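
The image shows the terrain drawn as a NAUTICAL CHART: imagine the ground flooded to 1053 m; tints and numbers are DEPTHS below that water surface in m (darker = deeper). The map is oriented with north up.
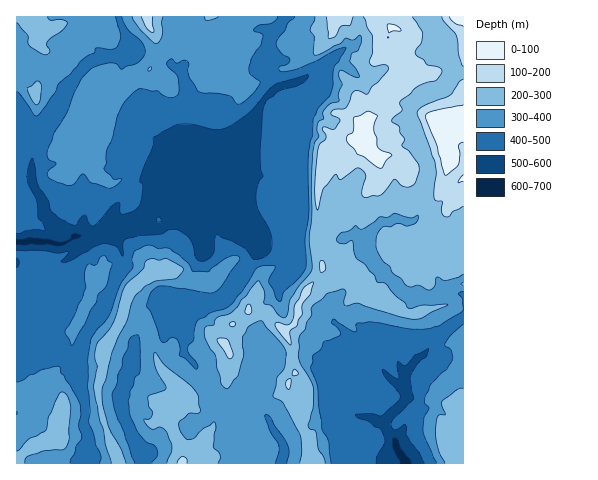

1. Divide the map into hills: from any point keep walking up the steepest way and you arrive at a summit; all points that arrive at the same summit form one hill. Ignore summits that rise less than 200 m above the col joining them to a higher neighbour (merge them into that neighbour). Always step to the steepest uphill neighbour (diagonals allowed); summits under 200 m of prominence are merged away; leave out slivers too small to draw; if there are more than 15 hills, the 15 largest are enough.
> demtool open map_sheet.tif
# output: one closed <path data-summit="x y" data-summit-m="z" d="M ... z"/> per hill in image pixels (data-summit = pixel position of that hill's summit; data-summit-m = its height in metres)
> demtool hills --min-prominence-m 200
<path data-summit="365 145" data-summit-m="1021" d="M463 16l-178 0-8 12-4 4-4 15-7 13 1 6 9 9 5 12-13 11-13 24-27 21-7 3-15-2-20 22-20 10-9 12-7-5-5 0-29 28-7 11-4 10-9 6-5-3-14 1-12-4-8-7-9-14-1-10-11-20-1-15 3-15-9-4-9 0 1 317 389-1-11-19 11-19 0-6-8-9 9-13-1-25 8-10 14-12 11-14 25-18z"/><path data-summit="147 17" data-summit-m="877" d="M284 16l-267 0-1 101 6 7 0 10-6 9 0 3 9 1 9 4-3 15 1 15 11 20 1 10 9 14 8 7 12 4 14-1 5 3 5-3 4-3 0-3 11-18 29-28 5 0 7 5 9-12 20-10 20-22 15 2 7-3 24-19 16-26 13-11-5-12-9-9-1-6 7-13 4-15 8-8z"/><path data-summit="463 423" data-summit-m="825" d="M463 318l-24 18-11 14-14 12-8 10 1 25-9 12 8 10 0 6-11 19 11 20 58-1z"/>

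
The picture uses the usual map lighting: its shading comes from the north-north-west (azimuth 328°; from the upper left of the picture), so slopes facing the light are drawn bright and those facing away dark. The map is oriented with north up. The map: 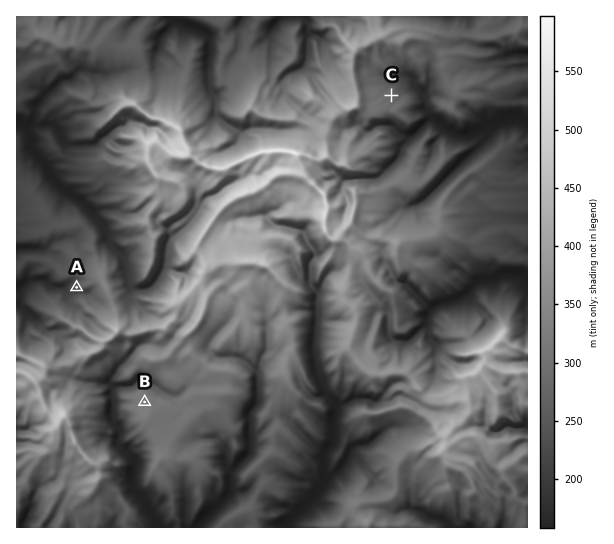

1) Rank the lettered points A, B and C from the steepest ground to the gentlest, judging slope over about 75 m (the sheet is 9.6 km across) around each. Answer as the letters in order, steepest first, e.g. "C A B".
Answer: A C B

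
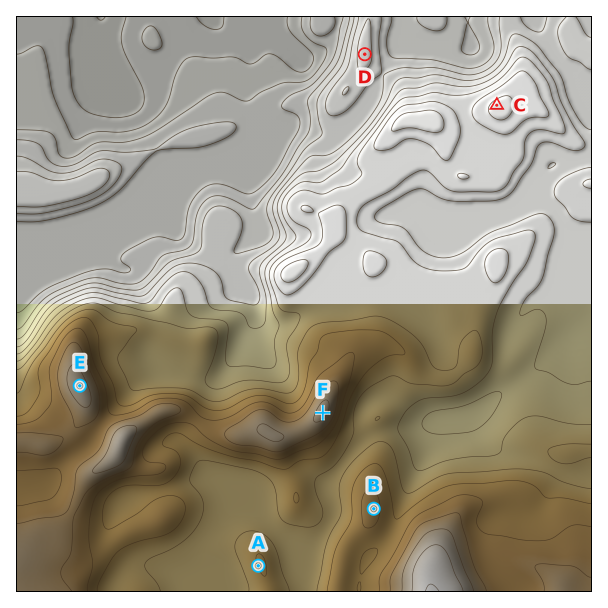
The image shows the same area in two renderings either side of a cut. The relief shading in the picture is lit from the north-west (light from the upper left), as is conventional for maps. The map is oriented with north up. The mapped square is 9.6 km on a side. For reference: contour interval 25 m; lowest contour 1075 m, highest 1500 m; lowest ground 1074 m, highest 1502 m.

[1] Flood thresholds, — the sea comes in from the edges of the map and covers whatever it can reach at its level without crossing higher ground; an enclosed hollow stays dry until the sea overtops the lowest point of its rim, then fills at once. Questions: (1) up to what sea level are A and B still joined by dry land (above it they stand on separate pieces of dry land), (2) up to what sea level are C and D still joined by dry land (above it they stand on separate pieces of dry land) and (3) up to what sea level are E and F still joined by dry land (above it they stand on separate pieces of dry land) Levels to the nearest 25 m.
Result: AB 1350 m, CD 1250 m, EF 1400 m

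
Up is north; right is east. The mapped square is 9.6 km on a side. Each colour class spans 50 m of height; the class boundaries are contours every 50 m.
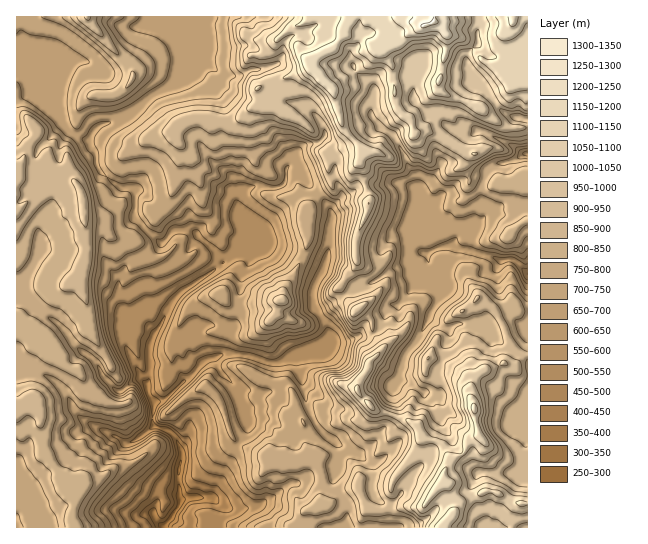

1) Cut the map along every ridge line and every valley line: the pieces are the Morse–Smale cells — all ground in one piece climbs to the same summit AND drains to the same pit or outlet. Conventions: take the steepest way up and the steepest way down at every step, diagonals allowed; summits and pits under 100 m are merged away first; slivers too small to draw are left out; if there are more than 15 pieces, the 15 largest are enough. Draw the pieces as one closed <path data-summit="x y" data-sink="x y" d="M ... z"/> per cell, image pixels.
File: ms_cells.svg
<path data-summit="425 26" data-sink="165 527" d="M478 16l-305 0-1 2 11 9 6 14-1 17-8 19-10 10-17 8-23 21-28 8-10 9-3 12 7 9 0 9 3 7 18 15 6 3 6-1 6 3-2 25 18 20 12 8 12-14 16 2 14 10 18 21-9 9-35 23-11 15-19 37-1 47 5 9-1 21 2 4 15 4 7 7 5 12 0 11-2 6 1 28-9-2-9 3-9 14 2 8 10 10 182-1 0-22-14-20 2-15 4-8 0-16-20-17-8-14-14-56-2-2-16 6-12 0-22-8-18-2-28 10-6-4-4-6 2-14 2-5 10-9 11 0 11 4 6-1 9-14-1-19 2-18 8-15 0-7-5-5 8-8-15-27-1-20 5-4 17-6 11 3 12-1 4-5 2-15 4-3 13 10 5 11 16 17 7 12-3 33-5 22-11 20 0 16 4 4 4 0 23-14-4-10 17-23-1-24 11-24 2-12 0-7-5-14 0-11-5-8 4-11 15 2 23-17 9 0 16-5 13 5 26 16 13 1 3-4-1-16 5-12-2-10 7 6 16 10 22 0-1-8-20-4-12-12-18-21-10-19 1-10 9-8z"/><path data-summit="85 206" data-sink="165 527" d="M30 53l-14 2 0 314 17 2 14 5 14 11 7 10 5 13 12 11 33 16 7 6 5 0 23-17 0-24-5-9 0-14 1-33 6-13 24-39 35-23 9-9-7-9-22-21-7-3-12 0-12 14-2 0-26-25 0-28-6-3-10 0-14-11-8-9-1-13-7-12-18-9-6-6-5-10-11-10 0-13-4-7 2-14-3-8-5-6z"/><path data-summit="474 409" data-sink="165 527" d="M527 356l-4 0-9 11-11-4-20 8-10 8-2 7 0 12 4 9 0 11 5 17-10 4-3 4-2 8-16 12-1-8-9-12-16-6-6-12-24-10-14 23-18 15-6 0-16-8 0 17-4 8-2 15 14 20 0 22 180 1 1-99-10-1-2-3 3-10 9-4z"/><path data-summit="425 26" data-sink="527 274" d="M426 131l-16 5-9 0-23 17-15-2-4 11 5 8 0 11 5 14 0 7-2 12-11 24 1 24-17 23 1 5 5 5 33-16 12-10 24-10 8-7 4 1 14-6 12-2 6 4 12 2 30 10-4 6 3 26 17 29 6 5 4 0 1-156-5 1-6 11-30 1-12-5-5 0-5-9 0-7 4-9-30-18z"/><path data-summit="282 301" data-sink="165 527" d="M291 164l-4 3-2 15-4 5-12 1-11-3-12 3-10 7 1 20 15 26-1 4-7 5 5 5 0 7-8 15-2 18 1 19-5 11-6 4-15-4-11 0-10 9-4 11 0 8 3 5 7 5 28-10 18 2 22 8 12 0 35-10 14-10 0-14-15-24 0-16 14-28 5-47-11-17-12-12-5-11z"/><path data-summit="474 409" data-sink="527 274" d="M453 245l-16 3-10 6 4 13 18 15 2 7-16 17-14 28-17 24-5 20-6 7 0 24-2 5 26 11 6 12 16 6 5 4 6 14 15-10 2-8 3-4 10-4-5-17 0-11-4-9 0-12 2-7 10-8 20-8 11 4 9-11 5-1 0-28-11-5-18-33-2-22 4-6-30-10-12-2z"/><path data-summit="87 17" data-sink="165 527" d="M171 16l-154 0-1 38 14-1 13 9 4 11-2 14 4 7 0 13 11 10 5 10 6 6 18 8 3-8 7-8 31-9 23-21 17-8 10-10 8-19 1-17-6-14z"/><path data-summit="17 407" data-sink="165 527" d="M26 369l-10 1 0 36 17-7 4 4 4 14-1 13 3 21 18 27 9 9 5 0 2 3 0 11-5 12 1 14 90 1-8-10-2-8 9-14 9-3 7 2 2-2-1-26 2-6 0-11-5-12-10-9-13-2-15 12-8 4-5 0-7-6-33-16-12-11-5-13-7-10-10-8-13-7z"/><path data-summit="370 405" data-sink="165 527" d="M374 333l-5 3-11 0-11 5-18 2-15 10-18 5 11 47 6 16 12 14 30 18 6 0 18-15 12-21-2-4-14-2-18-21 0-5 10-14 2-9 12-12 0-5z"/><path data-summit="17 407" data-sink="17 527" d="M34 399l-7 1-11 7 0 120 57 1-1-15 5-12 0-11-2-3-5 0-9-9-18-27-3-21 1-13z"/><path data-summit="370 405" data-sink="527 274" d="M429 264l-24 34-6 6-6 0-6 5-4 16-8 9 6 11 0 5-12 12-2 9-10 14 0 5 18 21 15 4 2-2 1-28 6-7 5-20 17-24 14-28 16-17-2-7-14-10z"/><path data-summit="514 17" data-sink="165 527" d="M527 16l-48 0-2 29-10 10 0 8 5 11 23 29 12 12 15 4 6-1z"/><path data-summit="425 26" data-sink="527 154" d="M486 113l-1 8-5 12 1 16-3 4-9 1-4 9 0 7 5 9 5 0 12 5 30-1 4-9 7-4 0-41-22-2z"/><path data-summit="357 310" data-sink="527 274" d="M423 252l-8 7-24 10-12 10-17 6-17 10 10 14 6 0 11 12 2 12 7-6 6-18 6-5 6 0 24-29 6-12-2-9z"/><path data-summit="357 310" data-sink="165 527" d="M345 295l-16 10-13 5 12 19 1 14 12 0 17-7 15-2-1-13-11-12-6 0z"/>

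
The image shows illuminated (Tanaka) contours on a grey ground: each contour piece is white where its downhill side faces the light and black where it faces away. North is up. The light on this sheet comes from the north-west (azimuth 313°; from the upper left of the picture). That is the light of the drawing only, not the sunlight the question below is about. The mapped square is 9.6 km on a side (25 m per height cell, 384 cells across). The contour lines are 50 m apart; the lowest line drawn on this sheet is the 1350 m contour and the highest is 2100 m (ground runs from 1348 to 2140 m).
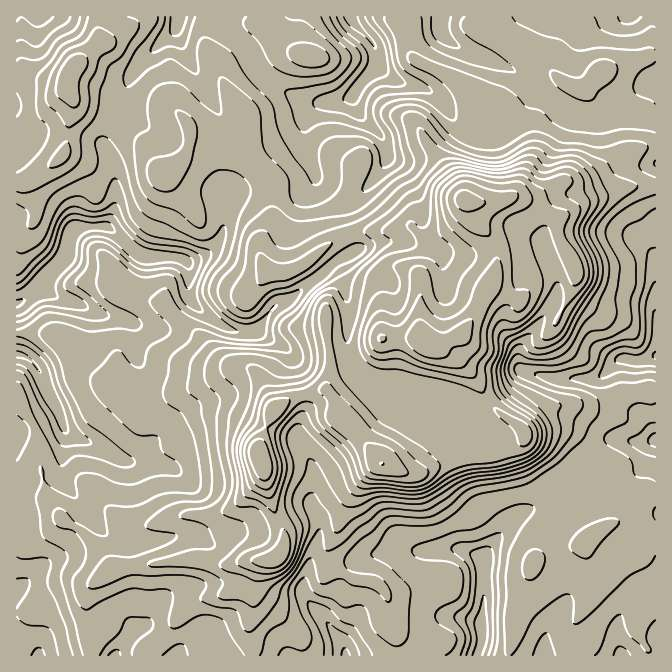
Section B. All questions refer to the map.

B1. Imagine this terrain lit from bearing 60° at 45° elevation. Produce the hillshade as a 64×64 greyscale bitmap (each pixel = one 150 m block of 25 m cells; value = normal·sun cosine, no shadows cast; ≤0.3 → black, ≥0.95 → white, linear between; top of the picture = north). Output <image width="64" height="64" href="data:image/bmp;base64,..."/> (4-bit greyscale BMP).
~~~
<image width="64" height="64" href="data:image/bmp;base64,Qk12CAAAAAAAAHYAAAAoAAAAQAAAAEAAAAABAAQAAAAAAAAIAAATCwAAEwsAABAAAAAAAAAAAAAAABEREQAiIiIAMzMzAERERABVVVUAZmZmAHd3dwCIiIgAmZmZAKqqqgC7u7sAzMzMAN3d3QDu7u4A////ALp1VEi5doq5eJmHeLuom921NWiaqqvMg1m7p3mqu4V5qXZUWKqYiamImYdpu5ib3ZRFeJqqq92jOKuneaq6dpqYh1RYqqqYiImYdmmqmb3rVFZ4q7q87qInq6iJmrp3q4iHVGmrqYd3iZh2aKqr3sZGdnm7u83dgieqqYiaqoiqmIdUaaqYiHeJhlVoqr3thFd3ebu6qruTJ5qpiJqqmJqIh0RomZiIh4h2ZnirzthFeHeKy6mZvLM3mamYmaqZmnd2RGiJmIiIiHZ3iarNpVeIiJvLqZrNtDaJqpmJmpmqd3ZVeIiId3d3Zmd2d4qWaJmavMupq960NomqmYmaqZqIdmd3iZh3d2ZVZlRFead5qrvMy6qs7rQ1eaqYiaqpmYiHZ3eKupmZiJiGZniruXmru8y7q7zupDV5qpiJqqmaiHdnd5u6mZmaqod5mL3KiKq6u6qqvMp1RomqmJqqmaqIdneJqpmZmZmYiImHnduHmqq6mZmZh3dmiaqZmqqZqodmeKuoiIiIiHd4iHWd7IaamqmHd4iIiIeJqpmaqqqrh2aauoiZmIiIiHeHVb7thomZl2VXiZmZmImamZmqq7t3Z6y4iaqZiJqpd3Y23ut2eImFRFeJqpmZmZmZmZqru4eJu5iauqmau6dUVDjeyWZmd1ISR4mpmYiZmZmZmaqqiJu5iau6qqu6hlIROd24ZlRDEAFGeId2d4mZmZmZmqqIm6iau7qqq6hlQQBL3Ll2UhERJXiHZDNFaJmZmZmqqoisqau8upmphlUwAG3tyXZBAkerzKhkIjRWiZmZmau7eKy5q8uoiIh2VCAAnv7JZTAVnN3cuYZmZVaJqpmavMx4vcu7qHd4iIdUIAPP/rdTETi97cy6mZmXeJu6mavNzHi925dmZ4iIh1QxBc/8lTETi83cu6qqqpeL3curu7u8eM7HRWZ4iYh2VEQ1rcpzEUi93cuqqZmZh57+3LuqmaqK3qQ2d4iJiHZlVlRYqWIki93LqqmZmZiK3/7buqqqqaztckeIiJmHZmZmYye6dEet3LqqmZmZiL7/7bu7u6qYvvsyV4iJmYd3dmdjOLyXaM3bqqqZmZiL/+7czN3LqZnf5hN4iZmph3dmZmVpq6iL3cqpmZmYdp7/7d3c3cqqqv/DFYmZmqmHd2ZmZ5u6l4vcuYiIdlVXz//t3MvMuqu7/nE3iZmqqHd3ZneJvMuFasuWZ3UzNGre78l3eIrLu7vJIUiZmaqYiId3eavN22NJylNWUiNom8zcczV4m8y6vFITeaqZqpiZiHirvMy3QkrIIVZTWKqazdpTRorMuXacQ1eaqqq7mZmIi8zLqFMyWscSeXaLuZve2FVXm8qHZ62Hiau7qrqYiIm92phjNVNbxySbmKy5rN2mZ2eruYia3oeKzMupmHd3rNtSNnVWU2zYRauHvcmbzJZ4iLu5mrzud4vMuGVmZ4rdkwFImXZCbdlWq4e9yom7l5qpq7u7ze6Im6hTNWiInOowJXmphjJ92Feqdq3Jd5qpq7qKq8zN3YqXVERXiqqt2CJXiZdndWu3Z5l1rbh3iru8ynirzMzMmqZVZ3isy73oI2d3h3iJiIdomGWtuHeKzLvLZrzdzN26qXZmec7bvdg0Z2Z5qZmoh2eIeL24iInNy7pn3u7M3amapjR779urpTRVRZu6mqqoZXmazKiIec3LuWr//t3cmZu2JK78dWVCNVQ2rLqZqql1aaqqh2Z4zcqojP/+3MqJrMhYzrQTRDNXdDe8upmaqXVoiIhlVXnNupmu//3LqYm8yoq5MCVmVYqVR6u6qqqph3h4l1RGm9ypmb7u3LqZiby4ZmQSVnZnq6domru6qqmIh4qWM1erupmZrMy7qZqIq6ZEZjNWZnm7qHiazLqqqpiHeZQSaKqpmqq93LqZmXiql2aYU0VnmruYiJrMupmqmHd5cgN6u7q8zMzd26mZiJmYeKlTRXmrupiImru7mImpd4hiJZzcu93cvN7cuqqZmYmZqVNGiquqmYiavMuXeKqHiFRGnNy73tu87uy7vIiJmaq5ZEeau6qZiJq8yod4rLh3Zmes3KnO2q3u3LvNiIiau7llaKqrupmZq8zJd4i92VVXi83bl53crO7Lq8yIh5vMqGaJqZq6qZq8zLh4mb7XM2nN3cuXi93M3bqru5iHm8uYd5qYiruqmrzMuYmrzrQUfO7bqqmazczLuqu7mIeKupiJmYeKu6mavMy5mrzbUSWu7bmaqprMy7qqq7uIdmiqqZmYd5vLqZrMzLqrzLUiWN7riJqqqry6qZqru3ZlV6y6qYd4rMuYm83Mu7vLc0ab7tl4mqqru6mZmqu7ZlVozcupiIq8yois3cu6q7pleazdlnmqu7upiJmqu7t2VGrdy6mImry4is3cqYiIqoebuqhmiru7upiJmaq7u3dlasy7upmqvJebzLmHZniqqal2VWirzMyoeJqZmru7iXVpvMu6mavLiKzLl2Zmeau7hCNoq8zMuYeJqpibu6mqlVjMuqu6m8l5vLqGZniszN1wJ6vN3Ll3eKq7qavLqcuWaKuqu7urp3q7qXd4m87u/UBJzdyodmiau7uqu7uqy5d4iKvLu7uWi7qYeJq83v/pEWrOyWZnmru7u7u7uqq7mIhnrLu7zIabqYeJq7zf/qIEi92lV5mru7uqu7u6qbuph1e7u7vNlZqYh4q7vO/8QCebzaVpmru7uqqrvMqI"/>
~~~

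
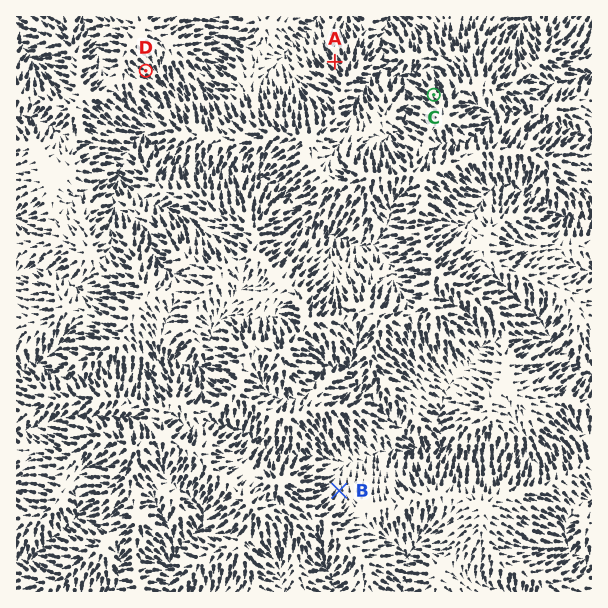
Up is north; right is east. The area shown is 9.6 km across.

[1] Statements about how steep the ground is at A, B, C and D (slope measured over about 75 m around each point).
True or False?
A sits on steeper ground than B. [True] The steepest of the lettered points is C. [True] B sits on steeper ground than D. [False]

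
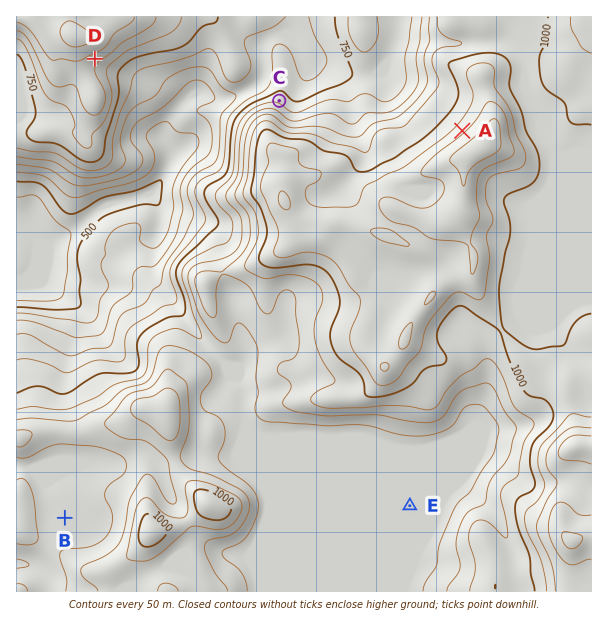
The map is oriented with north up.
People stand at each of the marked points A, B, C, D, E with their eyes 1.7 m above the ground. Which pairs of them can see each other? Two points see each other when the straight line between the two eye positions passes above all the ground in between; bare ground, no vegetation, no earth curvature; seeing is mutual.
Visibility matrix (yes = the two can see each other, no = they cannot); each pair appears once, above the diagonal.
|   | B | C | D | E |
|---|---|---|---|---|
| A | no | yes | yes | no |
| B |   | no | no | no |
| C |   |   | yes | no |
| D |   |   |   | no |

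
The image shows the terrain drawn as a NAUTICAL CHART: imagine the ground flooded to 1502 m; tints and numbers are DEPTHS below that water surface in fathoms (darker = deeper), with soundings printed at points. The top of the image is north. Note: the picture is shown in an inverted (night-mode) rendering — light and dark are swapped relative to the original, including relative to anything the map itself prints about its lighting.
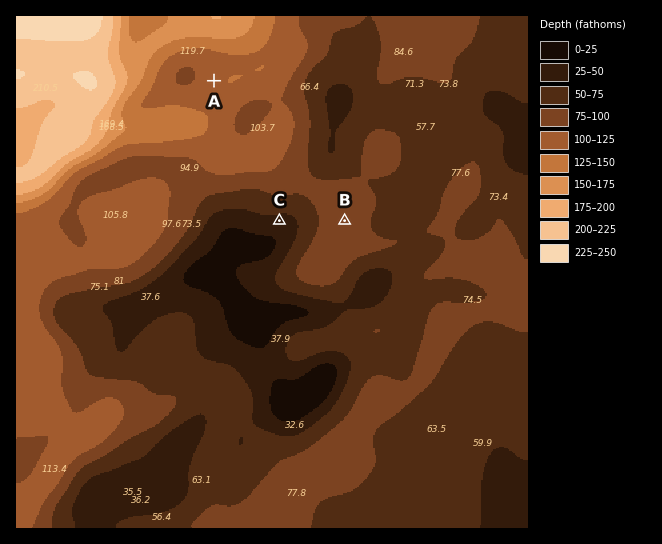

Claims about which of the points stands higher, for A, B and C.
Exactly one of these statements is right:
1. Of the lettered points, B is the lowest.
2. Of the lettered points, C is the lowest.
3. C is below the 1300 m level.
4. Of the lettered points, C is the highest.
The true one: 4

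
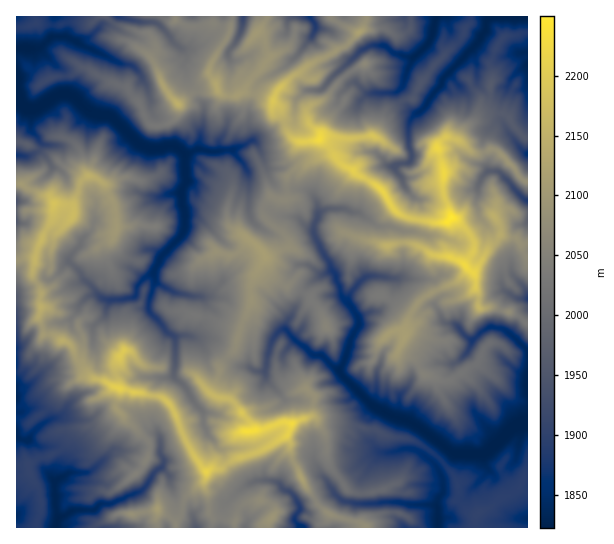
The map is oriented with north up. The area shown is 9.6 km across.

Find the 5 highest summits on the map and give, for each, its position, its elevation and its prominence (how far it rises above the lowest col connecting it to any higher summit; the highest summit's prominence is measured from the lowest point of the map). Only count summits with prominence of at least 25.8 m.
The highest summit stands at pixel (451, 218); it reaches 2250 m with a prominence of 428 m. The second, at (247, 431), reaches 2236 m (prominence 187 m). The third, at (319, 139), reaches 2230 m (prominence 47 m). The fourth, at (465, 265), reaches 2228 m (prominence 42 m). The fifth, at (445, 174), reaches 2224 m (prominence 32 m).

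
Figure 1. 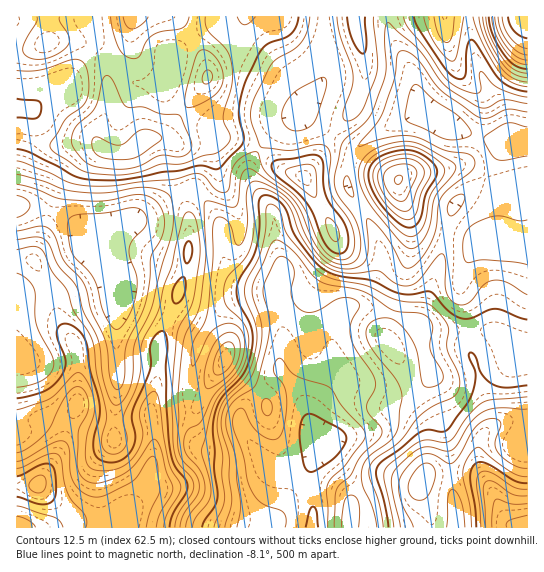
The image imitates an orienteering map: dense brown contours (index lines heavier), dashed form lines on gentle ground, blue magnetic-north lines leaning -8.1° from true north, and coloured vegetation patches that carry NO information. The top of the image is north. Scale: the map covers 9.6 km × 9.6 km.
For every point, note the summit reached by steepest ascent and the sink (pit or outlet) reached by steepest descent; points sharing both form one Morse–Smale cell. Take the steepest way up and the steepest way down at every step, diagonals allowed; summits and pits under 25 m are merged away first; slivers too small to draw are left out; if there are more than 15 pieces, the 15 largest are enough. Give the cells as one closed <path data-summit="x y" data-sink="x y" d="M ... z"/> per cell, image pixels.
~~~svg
<path data-summit="134 17" data-sink="323 443" d="M387 16l-370 0-1 121 35 8 12 0 26-5 5 1 8 8 12 4 15-1 20-13 17 0 5 2 5 6-1 31 4 15 15-4 22 26 5 12 2 28 4 12 8 9 11 5 28 7 7-15 0-12-6-26 0-16-6-13-14-19-6-13 2-11 14-22 16-16 21-10 44 29 11 4 13-11 35-18 17-6 6 1-5-5-4-10-8-29-19-32z"/><path data-summit="38 485" data-sink="323 443" d="M194 189l-14 4 9 25-1 40-13 48-11 21-5 18 0 26-9 46-33 4-24-4-14-7-2-57-4-11-14-23-6-28-20-31-17 1 1 267 295-1 1-20-4-20 0-14 5-14-8 8-11 4-20 0-14-12-18-27-18 7-19 2-10-7-5-12-3-11 0-17 7-40 6-17 15-20 14-13 25-8 14-1 6-4-1-3-20-4-13-5-14-12-4-12-3-32-9-16z"/><path data-summit="527 17" data-sink="323 443" d="M527 16l-139 1 0 9 4 12 19 32 12 39 8 8 22 11 36 12 18 2-20 33-35 34-11 50-22 64-52-16-18 0-8 6-9 20 0 18 4 15 0 9-8 15-9 11 0 2 16-16 6-3 17 0 41 12 10-1 12-7 10-10 1-7-8-17-5-29 3 3 12 3 59 1 14 10 7 14 14 1z"/><path data-summit="527 526" data-sink="323 443" d="M421 327l3 27 8 17-1 7-14 13-15 5-16-3-28-9-20 1-19 18-6 10-1 13 4 9 8 8 5 14 34 40 5 17 1 14 158 0 1-170-14-2-7-14-14-10-59-1z"/><path data-summit="38 485" data-sink="97 243" d="M179 193l-14 7-18 13-30 14-16 10-4 6-19-18-17-10-24-8-21-1 0 53 17 1 20 31 6 28 14 23 4 11 0 54 12 9 28 5 34-4 0-11 8-35 0-26 5-18 11-21 13-48 1-40z"/><path data-summit="305 178" data-sink="323 443" d="M302 115l-21 10-16 16-14 22-2 11 6 13 18 27 3 29 5 18 0 12-6 13 0 12 8 28-3 44 20 25 11 30 1-12 24-38 0-9-4-15 0-18 3-8 11-17 16-5 6-6 12-28 1-16-5-18-9-18-18-26-2-8 2-21 8-13-11-5z"/><path data-summit="398 179" data-sink="323 443" d="M423 113l-18 6-44 25-10 14-4 15 0 10 2 8 18 26 10 21 4 15-1 16-12 28-6 6-10 3 26 3 39 15 6-9 18-56 11-50 35-34 20-33-18-2-26-8z"/><path data-summit="134 17" data-sink="97 243" d="M25 137l-9 1 0 67 21 2 24 8 17 10 19 18 13-12 37-18 18-13 14-7-4-15 1-31-10-8-17 0-20 13-15 1-12-4-8-8-5-1-26 5-12 0z"/><path data-summit="225 358" data-sink="323 443" d="M274 292l-44 12-14 13-17 25-7 24-4 28 0 17 5 18 9 11 12 1 29-9-3-9 0-9 3-5 23-25 15-13-1-17 3-12 0-16z"/><path data-summit="527 17" data-sink="323 443" d="M282 372l-16 12-23 25-3 5 0 9 7 15 14 21 14 12 20 0 11-4 10-9-7 15 0 14 4 20 0 21 54 0 1-14-5-17-36-44-3-10-12-14 1-2-4-5-9-27z"/>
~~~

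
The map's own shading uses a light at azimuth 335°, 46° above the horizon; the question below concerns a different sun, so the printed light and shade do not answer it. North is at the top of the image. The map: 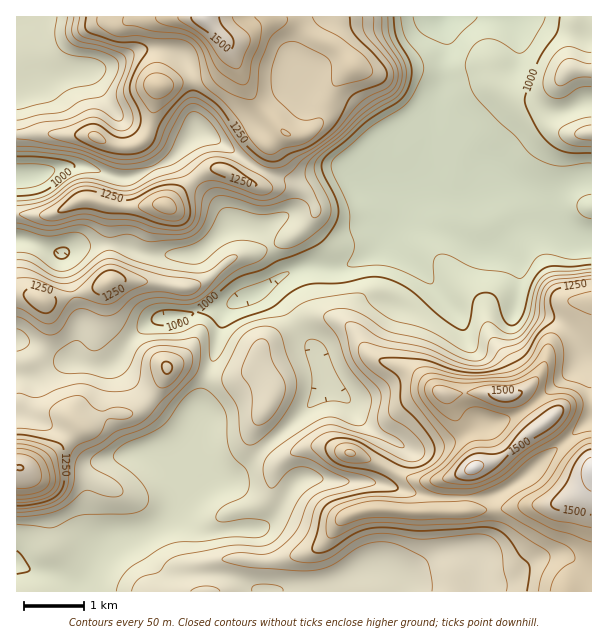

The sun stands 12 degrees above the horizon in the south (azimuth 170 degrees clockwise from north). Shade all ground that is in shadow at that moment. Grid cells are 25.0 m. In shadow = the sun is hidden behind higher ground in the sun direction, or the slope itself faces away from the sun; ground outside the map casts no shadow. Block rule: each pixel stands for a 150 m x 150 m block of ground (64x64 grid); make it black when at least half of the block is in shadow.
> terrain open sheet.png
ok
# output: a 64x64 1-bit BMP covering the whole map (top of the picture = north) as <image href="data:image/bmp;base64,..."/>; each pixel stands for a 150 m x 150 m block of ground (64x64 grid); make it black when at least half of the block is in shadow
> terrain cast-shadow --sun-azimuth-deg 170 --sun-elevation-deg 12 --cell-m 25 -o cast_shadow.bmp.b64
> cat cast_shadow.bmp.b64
<image width="64" height="64" href="data:image/bmp;base64,Qk0+AgAAAAAAAD4AAAAoAAAAQAAAAEAAAAABAAEAAAAAAAACAAATCwAAEwsAAAIAAAAAAAAA////AAAAAAAAAAAAAAAAAAAAAAAAAAAAAAAAAAAAAAAAAAAAAAAAAAAA//wAAAAAAAB//wAAAAAAAB//AAAAAAAAAf4AAAAAAAAAAAAAAAAAAAAAf//AAAAAAAD//kPgAAAAAP/4A/gAAAAA/+QB+AAAAAB/H4D8AAAAAAB/8H7wAAAAAf/8H/gAAAcf//4P+AAAB//P/wfwAAAD/wB/g+AAAAH/AD/j4AAAAP4AAPDcAAAA/gAAPN/gAAB8AP8+z+AAADgH/56HgAAAMA//3AIAAAAAD//gAAPgAAD//+AAB+AAAf//4AAH8OAB///wAAP5+AH///AAA/n4B///8AABwfgf///gAAAA+Dz//+A8AAB6OB////+AcAH////////4AH////////wAB5///////wAAH/////wDgAAY///j8AEAAAB//gAAAAAAAAD+AAAAAAAAAH74AAAAAAAAPvw/AAAAAAA8///AAAAAAAz//+AAAAAAAP//8HAAAAAA/+//wAAAAAA/Af+AAAAAAAAA/wAAAAAAADwfAAAAAAD//B4AAAAAB//4AAAAAAAH//AAAAAAAAf/4AAAAAAAAH/AAAAAAAAAH/gAAAAAAAAHv8AAAAAAAAMfgAAAAAAAAA+AAADgAA8ABgAAA+AAHwAAAAADwAAIAAAAAAAAAAAAAAAAAAAAAA=="/>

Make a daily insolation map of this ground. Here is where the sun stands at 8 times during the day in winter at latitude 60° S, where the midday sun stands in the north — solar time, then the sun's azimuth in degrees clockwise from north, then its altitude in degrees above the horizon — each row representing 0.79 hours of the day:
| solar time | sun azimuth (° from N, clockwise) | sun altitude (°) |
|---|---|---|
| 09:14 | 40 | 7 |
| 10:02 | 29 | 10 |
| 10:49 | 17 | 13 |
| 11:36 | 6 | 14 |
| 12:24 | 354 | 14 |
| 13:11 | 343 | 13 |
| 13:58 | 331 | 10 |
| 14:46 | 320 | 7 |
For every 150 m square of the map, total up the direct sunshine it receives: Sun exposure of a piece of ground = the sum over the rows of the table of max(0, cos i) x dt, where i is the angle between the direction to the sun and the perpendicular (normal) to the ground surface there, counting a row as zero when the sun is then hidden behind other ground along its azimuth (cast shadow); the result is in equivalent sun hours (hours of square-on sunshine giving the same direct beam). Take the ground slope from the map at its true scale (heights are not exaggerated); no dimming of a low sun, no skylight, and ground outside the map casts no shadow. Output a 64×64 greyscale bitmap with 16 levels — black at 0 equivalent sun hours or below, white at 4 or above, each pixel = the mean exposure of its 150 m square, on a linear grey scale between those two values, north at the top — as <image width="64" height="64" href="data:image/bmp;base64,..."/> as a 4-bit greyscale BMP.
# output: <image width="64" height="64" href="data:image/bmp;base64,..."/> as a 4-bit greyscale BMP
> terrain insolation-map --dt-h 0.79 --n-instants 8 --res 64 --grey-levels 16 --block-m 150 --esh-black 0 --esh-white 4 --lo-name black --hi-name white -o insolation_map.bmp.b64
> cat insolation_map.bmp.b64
<image width="64" height="64" href="data:image/bmp;base64,Qk12CAAAAAAAAHYAAAAoAAAAQAAAAEAAAAABAAQAAAAAAAAIAAATCwAAEwsAABAAAAAAAAAAAAAAABEREQAiIiIAMzMzAERERABVVVUAZmZmAHd3dwCIiIgAmZmZAKqqqgC7u7sAzMzMAN3d3QDu7u4A////AFVUVERERVVmZnd3dlRDMzMiIjMzMzMzRERERERVVVVVVEQzM0RWZndmZndlMhERAAAAAAERABI0REQzM0VmZlVDIiIjRFZ3h1VEMiEQAAAAAAAAAAAAACIzMzMyNGd2VCIREjNERWeHd2ZlQzRVQyEAAAAAAAAAAAAREiISNFVDEREiMzRFVniJmquqq7uodUEAAAAAAAAAAAABEhERIiIRESIzM0RFZ4iZmqvMuqmYdRAAAAAAAAAAAAABEQAAERABIjMzNERVZ3ZlZnd2d4d2MAAAAAAAAAAAAAAAAAAAAAASIiIiIjRVVVQyIzNGdmZSAAAAAAAAAAAAAAAAAAAAAAESERERI0VVVVMiIjVmZndSEAABERERAAAAAAAAAAAAABERERI0RVVWd2VDNGd4rMuoiaupdkISMzMzMyERAAAAEiIiNFVVVVVnd1QzV4m97///64UgAAACR5qYZDMAARIiM0VmZVREVVZlVDNGeHZVaIdTEAAAAAADeaqGQxI0RENFZ3dlVERFREREMiIzIQAAACRnYxAAAAAUaIZDNGdlRFZndlRERERDM0QyEAAAAAADi93cljEQAAAld2WJmGQyI0VUREREREMiRmMQAAAAE3mZmqu7uXMQAAJpmN3LhBAAABIjREREMyI1d1IRJFaLunVEV5vdylAAATer/+ymEAAAABIzRERDMiNYmHZ63+yWQiIjV7zLlQAAFZ3tyoUyEQAAASM0M0RDESWKur3/2FIRERETVnipYQACaql2Q0VUIAAAEjMzREQhEkerzMuFMRERERIzIUioMQE2ZURFZ2VDMhESIzMzREIRJHmqhmZDEREQEiAAAXqVIiNFZnd2Zmd2QhEiMiI0VTIjVndUVmUyERARAAAAFruFRGeJmYd4mYdSAREiIiRVUyNFVEMzVUMhEiIQESESfOuGiIiaqZmZhlIAARIiM0VVREREMiEkVUVomZms22NIzah2ZomqqZh2QhARI0RERVZVVEMyEBE1ed7/////2ER5h0NFZ4h2d3ZDMyI1dlRFVmZUQyEQETWM7////+3bdEVmRERVRERGZlV3VEV3ZVVWZlRDIhJFeL3u7u7Lu7uFRFVmVDMzMzRnmsunVWd2VVZlVEMzR5q83dzLqGirqYdUREQyEiMzM0es3blVZ3dlVlVEMzV6vMzMuph1acy5mGVEIRARIzMiNYq7unVXiYh2VDMiNYmru6qYd2V6zLq6dUMAABIiIiIyIiJHh2ery6hUMiJHmZmZiHd3ZomaqrpkMwAAEhEQASAAAAFGZoq7qGVEVompiHd2d3ZWd2eIdTMzAAEhAAABAAAAABI0V5mYd3eJmYh2VWd3VFZmVWZTMzMjRVQQAAAAAAAAABI0VniIiJmHZURFeHVEVmVVZmVVVWirunUxAAAAAREQAAEjV4iImZh2VniHZUVmZlVnmruqm83tyoZURFZ5q3MAAAE1eJmZqqmZmXZUVmd3dmjO//+ry6q7u7u7u7qphjAAAAE1ZmZ4mZmHVEVWd4d2aM///7qVIjes25dCEjRWYxAAAAEjM0VndmVEVWZ3dmVWm8zepzAAACZ1IAAAATV3ZUMQAAEjNEVVVERWZmVVVVZ4h4hBAAAAAAAAAAAAE1eIhkIAASNEREVUVVZlVUVVVmZlVQAAAAAAAAAAAAACNEREREIRI0REREVVVVVERFVVVVVEAAAAAAAAAAAAABERAAEkVSESRERERFVURERERVVVVDMREQAAAAAAAAASIQAAAAJEMiNERERERERERVVERERDIbzLcgAAEiIRE1UxAAAAABI0VURERERFVVVVVVVEREQz7u7rY0esy5iIhiAAAAAAASVmVERERERERERVVURERWeIms3d7/7e7tyFEAAAASISNWVENEREREREREVVRERFZzIROM2mEAOd7aUQAAJnUhI0VDMzRERERERERUREMzRFEAAAAQAAABWKqEESaWIAARIyIiMzNERERERERDMyIhEAAAAAAAAAATV5maulEAAAAQARIiMzNEREREREMzIQAAAAAAAAAAAAAjaLuUEAAAAAAAARIjM0REREREQzIQAAAAAAAAAkQhARI0VTEBIgAAAAAAESIzREREREQzMhAAAhESIiNqu4QhERERERRUIjIAAAABIjNEREREQzMiIiEZiJqqu7qYdSEAAAARNURXh0EAAAASM0REREQzMzNXiZu7zMzMuGVEIQAAABJDNXd2ZCEAAAEzRERERDMzRWeauJmZmZqGMyIQAAAAEiJGdlVUMhAAACNERERDMzNENFaGZ3d3iXUyIQAAAAARElZlVVQzEAAAE0RERDMzREIQEjVVVWd3ZlMiERAAABATVVRFVTIAAAETNEREM0RVQxAABEREVURFd2VmQhIhEBREREVVMQAAEjM0REREVmZUMhAEREMzIRAniZh0MyEBNERERFVDIjRVVEREREVWZmZlISREQzIQAAKJl1ISIQE0M0REREVVeJh1VVVURVVWZ3d3hERDIQAAABVTEAAhEjIjREQzRXiaqoZmZmVVVmZniZqlVUMQAAAAAAAAABEjMjMzMyNGiqqph3dmZmZmZmeJmIVVVCEAAAAAAAAAE1ZlMhIzVniJmId3d3d3d3dmZ3dmVVVVVDESEQAAAAAVeIdCEjVnd2ZVZmZnd3d3dmZmZURFVVVmZUVUQzIiIkVndlREVWZVVVVVVVVmZmZmVVZVVV"/>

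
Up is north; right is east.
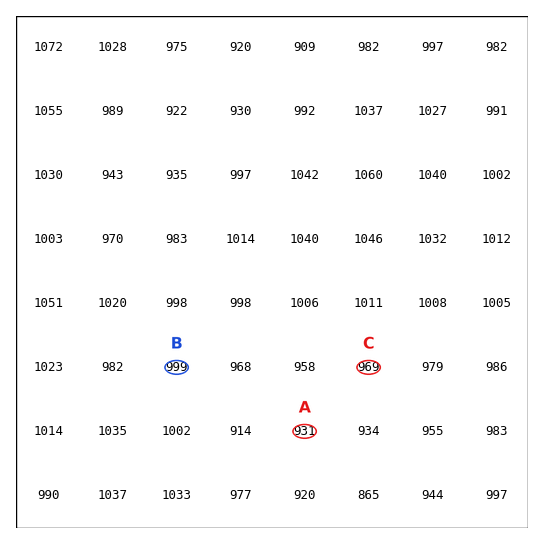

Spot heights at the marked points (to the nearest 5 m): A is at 930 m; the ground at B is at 1000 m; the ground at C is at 970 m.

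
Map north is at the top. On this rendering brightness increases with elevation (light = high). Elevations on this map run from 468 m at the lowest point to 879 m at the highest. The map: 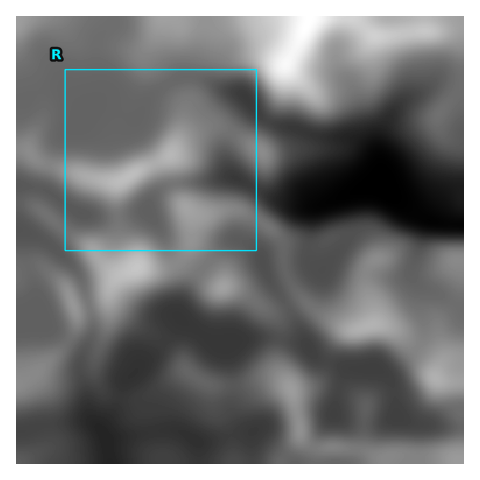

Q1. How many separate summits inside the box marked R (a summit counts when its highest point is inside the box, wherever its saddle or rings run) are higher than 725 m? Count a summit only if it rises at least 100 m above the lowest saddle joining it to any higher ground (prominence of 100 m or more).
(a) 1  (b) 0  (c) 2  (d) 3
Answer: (a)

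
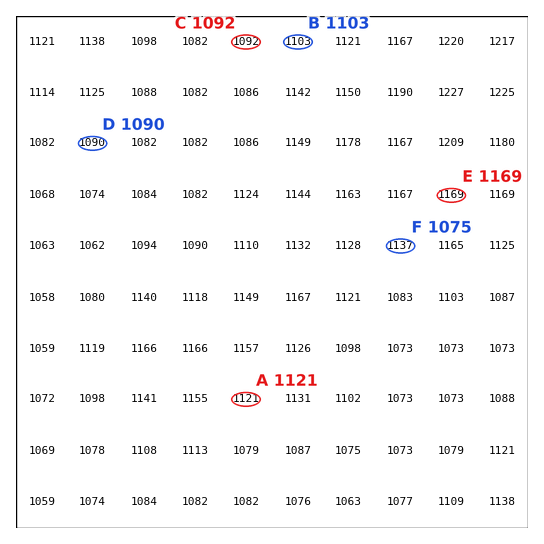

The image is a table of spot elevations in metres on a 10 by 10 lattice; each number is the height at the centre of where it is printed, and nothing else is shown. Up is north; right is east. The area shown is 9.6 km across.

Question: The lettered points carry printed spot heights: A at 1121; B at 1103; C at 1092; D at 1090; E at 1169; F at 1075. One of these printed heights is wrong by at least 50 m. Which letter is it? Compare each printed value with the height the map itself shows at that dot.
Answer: F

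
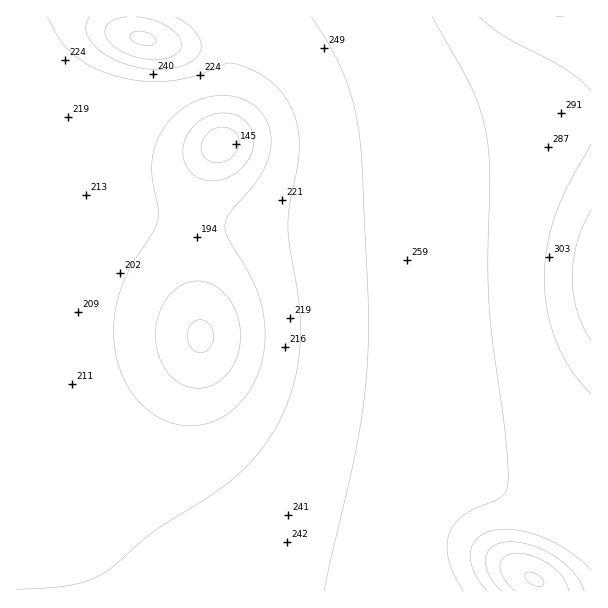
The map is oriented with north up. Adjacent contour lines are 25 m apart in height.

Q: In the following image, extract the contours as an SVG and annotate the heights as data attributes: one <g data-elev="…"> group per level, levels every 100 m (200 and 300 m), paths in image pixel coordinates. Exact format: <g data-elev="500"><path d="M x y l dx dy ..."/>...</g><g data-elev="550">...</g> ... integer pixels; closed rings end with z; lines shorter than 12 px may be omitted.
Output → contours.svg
<g data-elev="200"><path d="M180 425l-15-4-15-9-12-11-11-15-7-17-5-18-1-19 1-20 4-18 7-18 9-16 18-27 5-12 0-12-5-27-1-15 2-17 6-16 13-17 18-13 19-7 21-1 15 5 12 8 8 11 5 15-1 17-6 18-10 15-24 28-5 12 3 12 21 37 10 23 6 27-1 27-4 17-6 15-9 15-11 11-12 8-13 6-14 3z"/></g><g data-elev="300"><path d="M591 570l-21-18-25-14-27-8-12-1-12 1-9 3-8 5-5 7-2 7 1 9 2 9 6 11 8 10"/><path d="M591 144l-23 42-13 29-8 31-3 32 3 33 10 31 15 29 19 23"/><path d="M142 45l11-1 3-2 0-3-4-4-7-3-8-1-6 2-1 3 1 3 4 4z"/><path d="M479 17l27 20 62 34 14 10 9 10"/></g>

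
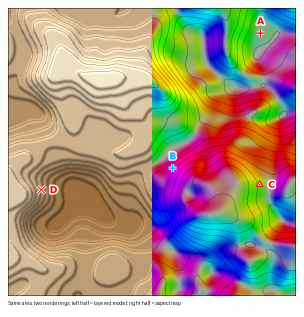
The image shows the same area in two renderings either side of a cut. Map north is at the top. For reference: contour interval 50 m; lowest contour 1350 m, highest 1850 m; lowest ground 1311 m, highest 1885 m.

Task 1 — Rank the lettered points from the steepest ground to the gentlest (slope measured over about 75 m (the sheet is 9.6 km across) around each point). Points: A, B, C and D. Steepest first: D B C A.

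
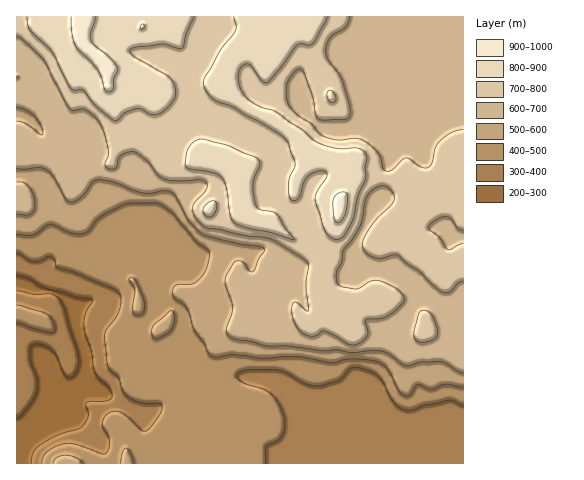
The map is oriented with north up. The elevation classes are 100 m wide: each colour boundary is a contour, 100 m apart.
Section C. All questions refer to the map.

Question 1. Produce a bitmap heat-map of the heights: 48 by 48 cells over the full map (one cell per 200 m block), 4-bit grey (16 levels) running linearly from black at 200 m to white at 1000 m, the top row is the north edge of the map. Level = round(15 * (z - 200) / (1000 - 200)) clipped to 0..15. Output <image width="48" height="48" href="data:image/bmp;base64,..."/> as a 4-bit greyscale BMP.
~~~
<image width="48" height="48" href="data:image/bmp;base64,Qk32BAAAAAAAAHYAAAAoAAAAMAAAADAAAAABAAQAAAAAAIAEAAATCwAAEwsAABAAAAAAAAAAAAAAABEREQAiIiIAMzMzAERERABVVVUAZmZmAHd3dwCIiIgAmZmZAKqqqgC7u7sAzMzMAN3d3QDu7u4A////ACI1ZmVEVmVVVVVVVlVDMzMzMzMiIiIjMyIkVVRERlVVRERVVVVDMzMzMzMzMiIiMyIiMzMzRVREREREREREMzMzMzMzMyIiIyIiIiI0VVREREREREVVQzMzMzMzMzIiMyIiIiI0VUNERERERFVVQzMzMzMzMzMyMyIiIiIjRDM0RFRERVVUQzMzMzMzMzMzMyIiIiIiIzRERFVURVVUQzMzMzMzRVRENCIiIiIiI1VURFVVVVVEMzMzMzMzVlVVRSIiIiIiNFVVREVVREQzM0REMzM0VmZmZiIiIiIjRFVVREVVREMzNEREQzNFZ2ZmdyIiIiIjRFVVREVVVERERFVVVERWd3d3eDIiIyIjRUVVRFVWVVZmZmZnZmZniIiIiSIiMyIkVUVVRFVmZ3d3d4iIiZiIiZmZmSIzMiI0VVVWVVZneIiIiJmZmqmZmZqZmDREMiI0RVVmZVZneIiIiZqaq6mZmZqpiEREMiIzRVVWZWZneIiIiamqu6mZmZqoiERDIiIiNGZVZmZmeIiImZmruqqqmZmYiDMiIiIiNGZVZmZmeIiImZq7qqq6qZiIiCIiIiIjNVZVZmZneIiImZq6qqq6qYiJmCIiIzNEVWVVVmZniIiImZq6mZmpmImaqSIzNERVVVVVVVVneIiIiJqqmIiIiJmqqjNERERERFVERVVmeHeIiJqqqYiZmaqqqkRERERERERERFVWd3eIiaq6qYmqmqqpmlVURVVVRERERFVnd4iIq7u7qZq6qqqZmWZVVWZVVERERFeImZqru7q7y5mrqpmZmXdmZmZlVURERXiqq7zMu6q83KmqqpmZmXd2Z3ZmVVVVVoq7vMzMuqq83bmaqqmZmYh3d3dmZlVVZ5q7vMy7u7u93bmZqqqpmoh3eId2ZmZ2eIm7vMu7u7vN3bqZmqqqqod3eIh3d4iIiImrvMu7u7u83cqZqqqqqnd3iIiIiJmZqqmrvMu7u8u7zMuqqqqqqnd4iIiJmZmau7u8zMy7u8y8zMupmqqqqoiIiIiZqZmqu8zczMy7u8zMzMupmZmaqoiIiZiJqpqru7zMy7u7u83MzMupmZmaqoiIiZiJqqq7u7u7u7u7vMy6qqmImZmZqoiIiZmZu6u7u7u7u7u7vMuZmZiIiZmZmoeIiZmau7u7u7u7u7u8y6mZmZiIiZmZmXeIiZmry7u7u7u7u7vLupmqqpiIiZmIiIiImaq8zMzMu7u7u7u7qZmruoiIiJmIiIiImrvN3czMy7u8zLu7qZmruYiIiIiIiJmZq7zN3d3cy7vMy7u7qZqrqYiIiIiIiJmZq8zd3d3Mu7u8y7u7qZqqqYiIiIiIiJmavMzd3cy7u7u8zLvMupqqmIiIiIiIiJmavM3t3Lu7u7u7zMzNy6qpmIiIiIiIiJmrzN7dy7u7u7u7zMzNzLupmIiJiIiIiJq8zd7cvMzMzLu7vMzM3My5mIiIiIiIiKvMzd7cvN3czLu7u8zMzMy6qYiIiIiIiLvM3d7cvN3czLu7u8zMzMzLqoiIiIiIiA=="/>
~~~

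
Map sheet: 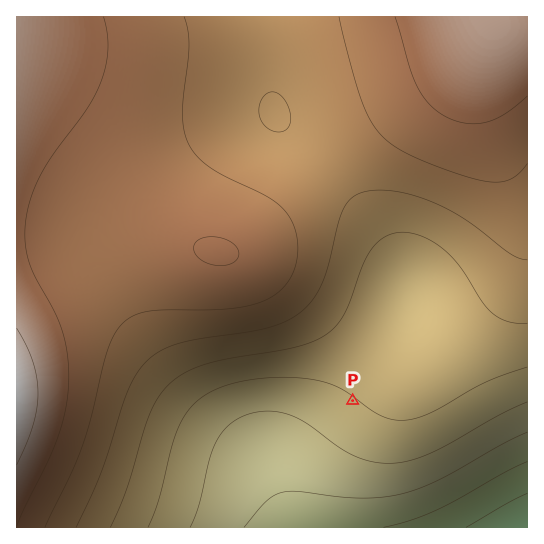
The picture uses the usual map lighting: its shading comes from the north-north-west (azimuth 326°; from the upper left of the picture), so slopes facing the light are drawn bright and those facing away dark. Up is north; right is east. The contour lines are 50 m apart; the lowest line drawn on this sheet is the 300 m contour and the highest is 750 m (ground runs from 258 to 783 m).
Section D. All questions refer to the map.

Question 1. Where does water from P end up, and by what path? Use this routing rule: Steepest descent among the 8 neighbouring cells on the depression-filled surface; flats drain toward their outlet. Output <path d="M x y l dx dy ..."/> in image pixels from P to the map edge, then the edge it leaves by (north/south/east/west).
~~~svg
<path d="M353 401l-62 61 0 65"/>
exit: south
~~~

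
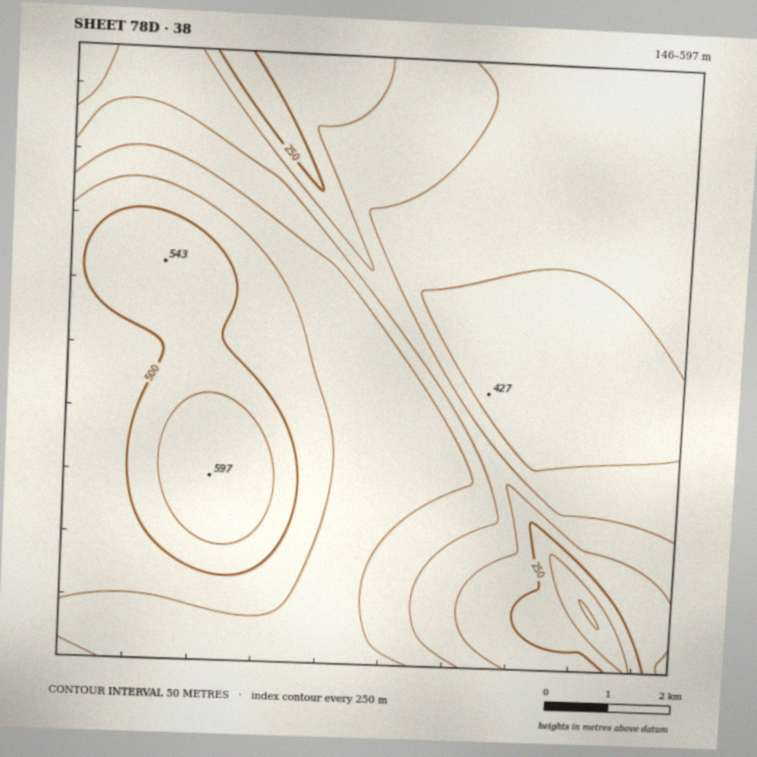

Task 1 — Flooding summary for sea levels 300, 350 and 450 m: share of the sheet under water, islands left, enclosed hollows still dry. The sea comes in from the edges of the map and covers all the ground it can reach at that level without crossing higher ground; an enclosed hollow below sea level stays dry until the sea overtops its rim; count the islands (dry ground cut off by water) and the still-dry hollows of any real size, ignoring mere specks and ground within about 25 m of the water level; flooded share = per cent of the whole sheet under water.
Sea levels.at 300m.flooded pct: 11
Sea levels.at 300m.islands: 0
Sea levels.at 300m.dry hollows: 0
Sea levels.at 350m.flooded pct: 23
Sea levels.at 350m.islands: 0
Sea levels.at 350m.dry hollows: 0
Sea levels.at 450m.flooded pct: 74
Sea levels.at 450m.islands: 0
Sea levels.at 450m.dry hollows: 0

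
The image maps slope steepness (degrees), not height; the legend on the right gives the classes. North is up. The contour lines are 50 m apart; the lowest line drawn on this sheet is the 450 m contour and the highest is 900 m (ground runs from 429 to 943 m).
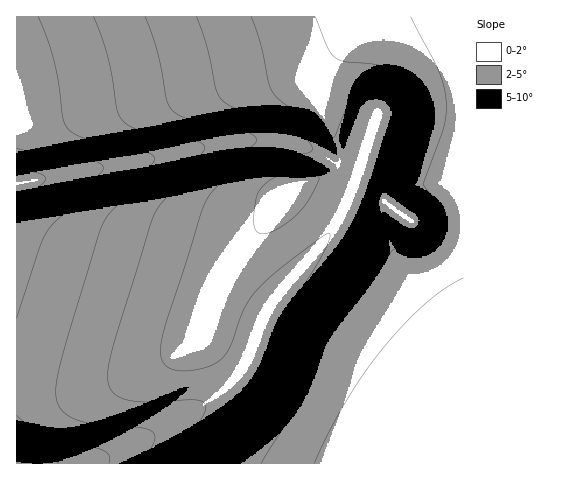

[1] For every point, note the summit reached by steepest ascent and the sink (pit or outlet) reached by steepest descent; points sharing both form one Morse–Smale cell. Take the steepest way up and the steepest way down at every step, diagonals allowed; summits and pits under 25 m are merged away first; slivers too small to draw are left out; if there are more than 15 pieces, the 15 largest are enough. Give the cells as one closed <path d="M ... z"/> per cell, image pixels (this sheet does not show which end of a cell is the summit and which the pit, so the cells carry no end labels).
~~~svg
<path d="M463 16l-446 0-1 167 116-20 83-19 34-4 27 0 18 3 17 6 26 15 19 6 2 4-4 11-16 36-14 21-55 65-9 19-9 27 58 25 46 24 31 24 20 19 12 19 45 0z"/><path d="M276 140l-27 0-34 4-71 17-127 23-1 201 31 3 41 0 28-6 32-12 23-12 23-15 9-12 47 22 19-46 63-77 15-28 11-28-2-4-19-6-26-15z"/><path d="M252 353l-3 1-3 9-11 15-26 23-51 31-40 20-28 11 327 0-11-18-20-19-24-19-53-29z"/><path d="M203 331l-9 12-23 15-23 12-32 12-28 6-71-2-1 77 73 1 29-12 40-20 51-31 26-23 11-15 3-10z"/>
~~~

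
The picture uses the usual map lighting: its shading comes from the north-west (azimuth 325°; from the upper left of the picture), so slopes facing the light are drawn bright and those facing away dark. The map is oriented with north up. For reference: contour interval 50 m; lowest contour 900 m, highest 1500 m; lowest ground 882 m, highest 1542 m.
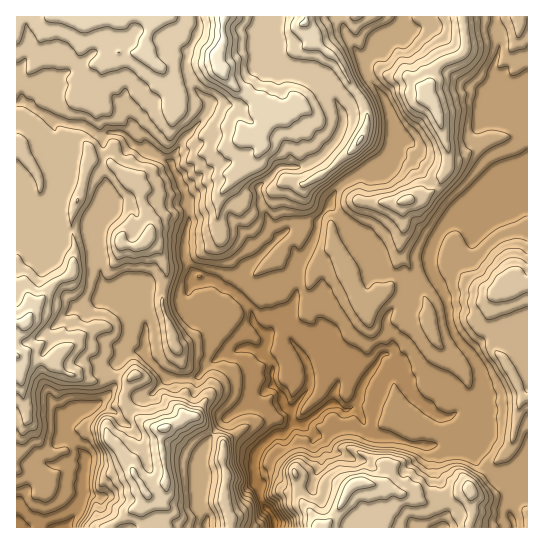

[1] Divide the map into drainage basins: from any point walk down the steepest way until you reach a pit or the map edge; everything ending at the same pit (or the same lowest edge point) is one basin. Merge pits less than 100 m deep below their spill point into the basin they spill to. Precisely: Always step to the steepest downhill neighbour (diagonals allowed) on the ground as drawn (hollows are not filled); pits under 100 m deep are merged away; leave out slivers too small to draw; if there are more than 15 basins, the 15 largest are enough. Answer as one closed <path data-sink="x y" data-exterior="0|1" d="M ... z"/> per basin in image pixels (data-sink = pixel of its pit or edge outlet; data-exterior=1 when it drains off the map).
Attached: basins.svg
<path data-sink="274 521" data-exterior="0" d="M527 16l-511 1 0 338 7 6 31 0 2 5 7 6 27 9 11 0 13-4 16 0-6 16 0 10 3 7 16 13 12 5 9 1-3 6 0 12 6 30-2 12-7 6-11 0 0 6-5 6-11 4-21 17 261 0-4-3-13 0-21-8 15-27 7-7 12 0 26 6 6 4 12 0 15 10 9-4 11 0 24-10 3 22-4 12 1 5 58-1z"/><path data-sink="67 527" data-exterior="1" d="M17 356l0 172 92 0 22-17 11-4 5-6 0-6 11 0 7-6 2-12-6-30 0-12 3-6-9-1-12-5-16-13-3-7 0-10 5-14-15-2-13 4-11 0-27-9-7-6-2-5-31 0z"/><path data-sink="443 527" data-exterior="1" d="M367 483l-12 0-7 7-14 27 20 8 13 0 6 3 96-1 4-13-2-11 1-10-2-4-24 10-11 0-9 4-15-10-12 0-6-4z"/>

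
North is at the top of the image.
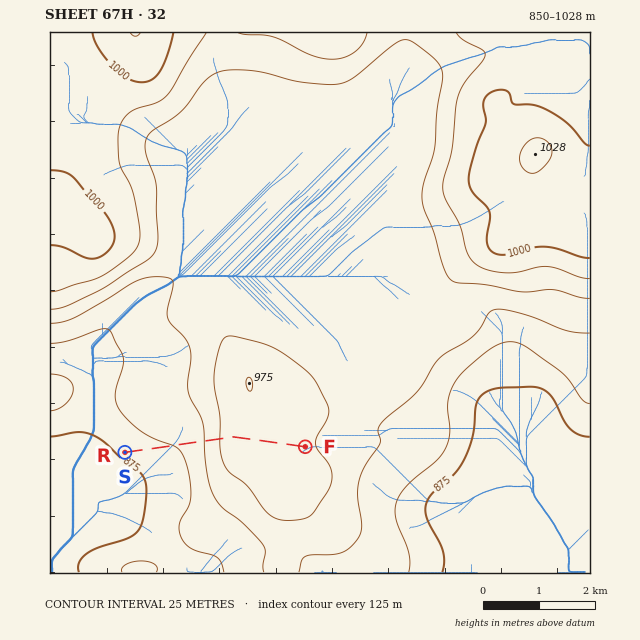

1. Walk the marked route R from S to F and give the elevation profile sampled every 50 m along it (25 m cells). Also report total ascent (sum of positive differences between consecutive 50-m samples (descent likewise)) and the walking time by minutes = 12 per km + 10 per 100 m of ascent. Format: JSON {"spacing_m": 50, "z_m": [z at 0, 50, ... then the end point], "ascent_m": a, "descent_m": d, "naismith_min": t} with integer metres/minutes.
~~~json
{"spacing_m": 50, "z_m": [879, 881, 882, 883, 885, 886, 887, 888, 890, 891, 893, 894, 895, 896, 897, 898, 899, 900, 901, 901, 902, 904, 905, 907, 909, 912, 915, 919, 923, 927, 932, 937, 941, 946, 950, 954, 957, 960, 963, 965, 967, 968, 970, 970, 971, 971, 971, 972, 971, 971, 971, 970, 969, 968, 966, 965, 963, 961, 960, 958, 957, 955, 954, 953, 953, 952], "ascent_m": 92, "descent_m": 19, "naismith_min": 48}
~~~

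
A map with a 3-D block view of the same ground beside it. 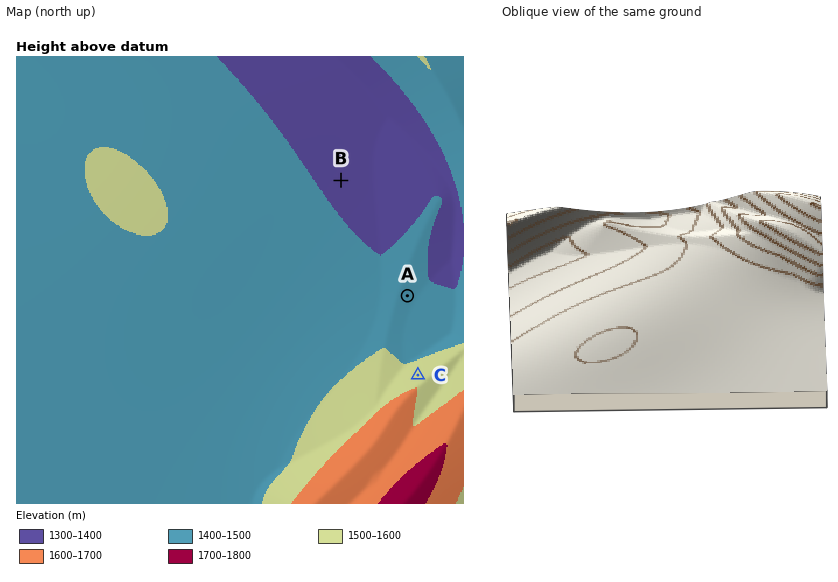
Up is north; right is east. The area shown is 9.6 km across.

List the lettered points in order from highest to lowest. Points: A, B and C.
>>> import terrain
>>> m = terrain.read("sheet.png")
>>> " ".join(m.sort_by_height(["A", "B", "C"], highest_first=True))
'C A B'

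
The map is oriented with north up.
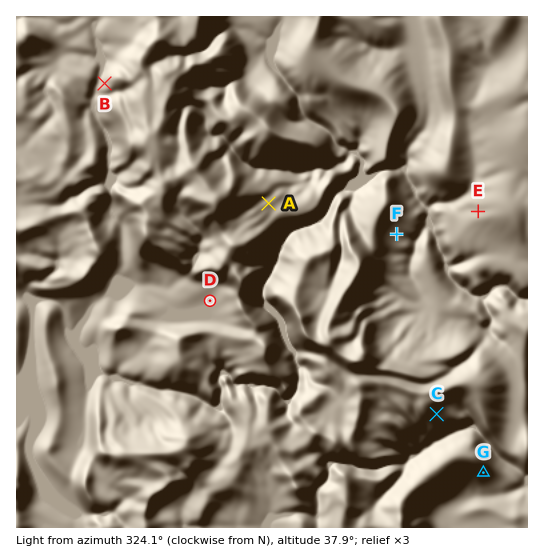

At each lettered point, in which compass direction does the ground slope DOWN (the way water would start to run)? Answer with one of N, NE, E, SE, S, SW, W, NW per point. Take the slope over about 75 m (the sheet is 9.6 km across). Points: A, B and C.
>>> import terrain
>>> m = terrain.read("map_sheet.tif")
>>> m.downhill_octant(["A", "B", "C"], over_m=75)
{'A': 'NE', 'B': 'W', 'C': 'SE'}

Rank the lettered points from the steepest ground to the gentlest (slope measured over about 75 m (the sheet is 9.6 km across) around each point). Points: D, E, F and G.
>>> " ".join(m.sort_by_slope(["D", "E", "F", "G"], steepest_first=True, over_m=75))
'G F E D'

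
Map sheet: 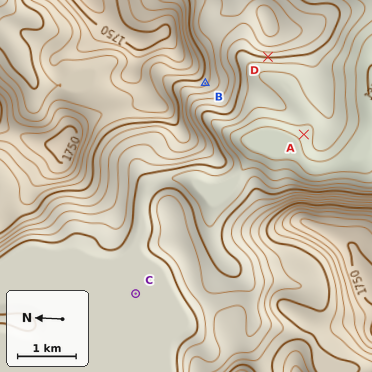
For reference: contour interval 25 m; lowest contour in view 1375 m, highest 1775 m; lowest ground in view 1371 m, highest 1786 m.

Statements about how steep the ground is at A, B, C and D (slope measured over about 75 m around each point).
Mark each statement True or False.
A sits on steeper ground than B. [False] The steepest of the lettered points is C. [False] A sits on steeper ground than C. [True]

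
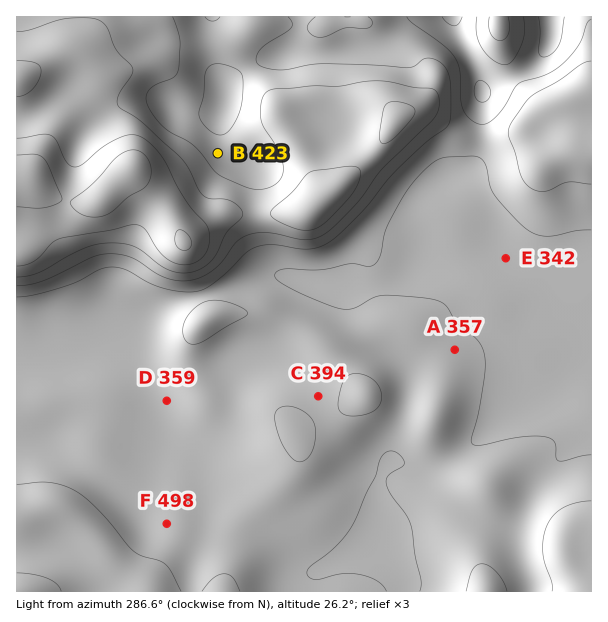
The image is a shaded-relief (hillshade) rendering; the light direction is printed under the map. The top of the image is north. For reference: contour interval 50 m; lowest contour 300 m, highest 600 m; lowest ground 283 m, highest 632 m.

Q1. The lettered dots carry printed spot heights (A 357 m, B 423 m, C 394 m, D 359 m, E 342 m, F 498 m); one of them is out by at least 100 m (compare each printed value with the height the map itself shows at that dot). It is F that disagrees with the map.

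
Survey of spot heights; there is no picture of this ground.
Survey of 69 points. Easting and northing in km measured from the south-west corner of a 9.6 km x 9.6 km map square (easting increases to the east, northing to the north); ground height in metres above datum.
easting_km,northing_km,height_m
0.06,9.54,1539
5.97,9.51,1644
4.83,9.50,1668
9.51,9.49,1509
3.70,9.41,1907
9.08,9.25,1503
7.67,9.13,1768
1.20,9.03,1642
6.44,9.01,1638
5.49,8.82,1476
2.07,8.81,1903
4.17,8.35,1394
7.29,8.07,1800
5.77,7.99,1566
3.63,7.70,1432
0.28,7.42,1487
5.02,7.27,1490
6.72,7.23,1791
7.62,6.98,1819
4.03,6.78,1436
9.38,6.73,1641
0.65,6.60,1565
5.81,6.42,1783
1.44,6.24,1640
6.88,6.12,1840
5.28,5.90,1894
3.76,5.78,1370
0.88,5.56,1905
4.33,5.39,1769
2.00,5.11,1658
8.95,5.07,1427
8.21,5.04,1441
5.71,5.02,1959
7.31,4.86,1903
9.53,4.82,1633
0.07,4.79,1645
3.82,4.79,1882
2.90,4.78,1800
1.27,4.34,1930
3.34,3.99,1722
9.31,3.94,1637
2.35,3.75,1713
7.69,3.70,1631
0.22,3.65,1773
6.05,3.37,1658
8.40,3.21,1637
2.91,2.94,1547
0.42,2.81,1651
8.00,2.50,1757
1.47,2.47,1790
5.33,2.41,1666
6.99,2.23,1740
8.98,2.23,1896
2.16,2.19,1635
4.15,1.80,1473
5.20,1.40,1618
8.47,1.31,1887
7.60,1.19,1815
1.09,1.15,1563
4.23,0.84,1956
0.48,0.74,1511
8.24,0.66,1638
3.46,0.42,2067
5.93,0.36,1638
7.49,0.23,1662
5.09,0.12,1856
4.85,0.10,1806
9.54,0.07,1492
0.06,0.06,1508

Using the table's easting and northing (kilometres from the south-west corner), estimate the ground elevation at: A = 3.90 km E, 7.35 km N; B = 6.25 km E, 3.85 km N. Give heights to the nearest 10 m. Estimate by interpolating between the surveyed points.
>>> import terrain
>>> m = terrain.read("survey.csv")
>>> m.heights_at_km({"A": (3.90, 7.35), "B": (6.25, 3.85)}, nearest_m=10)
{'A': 1540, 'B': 1660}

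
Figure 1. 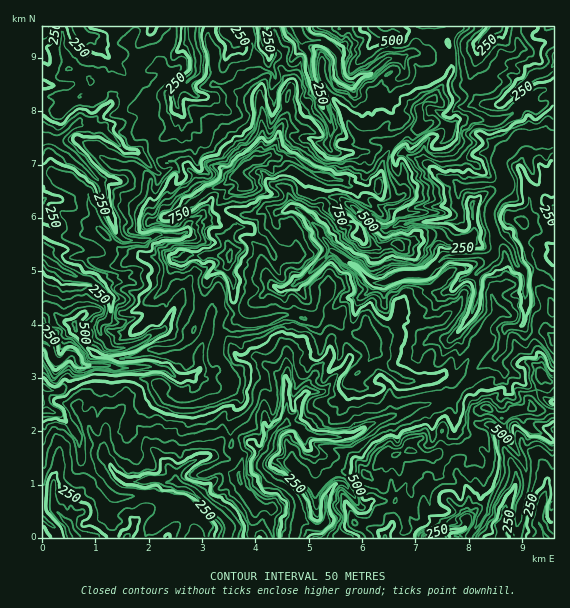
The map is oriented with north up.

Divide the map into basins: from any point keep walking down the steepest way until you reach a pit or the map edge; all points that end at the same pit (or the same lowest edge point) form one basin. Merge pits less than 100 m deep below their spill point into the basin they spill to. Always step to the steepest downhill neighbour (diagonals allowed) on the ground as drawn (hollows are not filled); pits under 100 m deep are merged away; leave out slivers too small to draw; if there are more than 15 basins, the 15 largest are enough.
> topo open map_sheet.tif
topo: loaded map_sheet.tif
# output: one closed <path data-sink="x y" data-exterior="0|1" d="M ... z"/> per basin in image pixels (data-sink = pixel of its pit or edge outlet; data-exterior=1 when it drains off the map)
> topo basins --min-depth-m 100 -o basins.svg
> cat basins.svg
<path data-sink="553 139" data-exterior="1" d="M553 99l-5 2-11 8-14-6-15 14-13 5-23-4-15 3-6 5-19-4-28 12-15 14-7 16-3 21-2 4-5 1-20-3-9-8-11 0-16-5-20-13-12-4-7 1-9-3-25 12-6 9 8 5 1 4-18 9-10 11 1 7 16 16-6 11 2 12-4 18 7 14 0 21 3 13 10 6 9 0 27-8 13 0 12 6 5 0 7-6 17 2 4 8 4 5 11 4 12-3 6 10 3 14 5 9 10 10 9 5 26 2 9-2 7-4 4 2 8 4 22 28 10-2 13 10 4 0 12-7 15-3-1-8 11-14 0-10 8 7 5-1z"/><path data-sink="293 537" data-exterior="1" d="M328 315l-8 0-7 6-5 0-12-6-13 0-27 8-9 0-10-4-16 13-4 12 1 12 15 20-2 12 10 11-11 18 3 31 8 9-2 23 4 11 13 15 15 3 0 24 2 5 95 0-2-6-8-8 17-5 5-9 11-4 4-5 4-24-3-22 12-5 19 7 21-7 12 0 4-1 14-14-7-8 0-7 8-11-8-6-18-24-10-4-7 4-9 2-22 0-6-3-7-4-13-14-5-19-6-10-7 3-9-1-11-8-4-8z"/><path data-sink="43 137" data-exterior="1" d="M96 81l-5 0-4 7-6 7-12 7-13-7-14 2 0 75 13 2 29 16 3 3 2 10 5 9 3 15 26 24 33 7 13-3 8 4 10-4 42 0 2-4-2-12 6-11-16-16-1-7 10-11 16-7 2-4-10-6-31 16-11-18-14-13-9-1-7 2-9-10-6-22 1-11-4-12 1-9-6-6-17-10-19 0z"/><path data-sink="228 537" data-exterior="1" d="M108 377l-13 0-10 2-28 12-9-1-2 11 3 10 8 2 6 4 12 14 6 16 0 14 31 36 5 1 38-5 17 8 12 1 2 2 0 9-1 16-4 9 92-1-2-28-15-3-13-15-4-11 2-23-8-9-3-31 11-18-9-10-15 9-21 7-16 1-13-5-8-9-1-7-10-6z"/><path data-sink="43 257" data-exterior="1" d="M45 173l-3 0 0 135 11 3 10 10 9 2 13 21 11 11 32 3 23-8 18 0 14-5 10-13 5-17 1-14 6-9 4-16 8-7 10-3 2-10-42-1-10 4-8-4-13 3-33-7-26-24-2-11-6-13-2-10-11-8-21-11z"/><path data-sink="300 33" data-exterior="0" d="M339 26l-65 1 3 14 8 10-3 20 8 12-3 30-5 14 31 4 18 12 21 2 9-4 19 0 11 5 13-12 17-7 0-22 14-9 15-21 3-15-6-20-4-3-20-3-11-4-32 4-9-7-31 2z"/><path data-sink="192 27" data-exterior="1" d="M209 26l-35 1-4 16-9 18 0 6 6 8-14 14-7 19 4 12-1 11 4 16 5 10 6 6 7-2 9 1 14 13 11 18 30-15 8-11 10-6 4 0 5-22 0-30-3-9-45-16 0-32-5-11z"/><path data-sink="76 537" data-exterior="1" d="M48 410l-6 2 1 126 138-1 4-8 1-25-2-2-12-1-17-8-38 5-5-1-31-36 0-14-6-16-12-14z"/><path data-sink="437 537" data-exterior="1" d="M465 449l-17 1-17 7-23-7-13 6 4 17-4 30 10 14 1 12-3 4 1 5 64 0 7-10 10-16 0-9-3-6 1-29-9-13z"/><path data-sink="553 57" data-exterior="1" d="M553 26l-36 0 0 13 4 8-3 5-3 3-12 2-16 26-16 4-16 12-18 3-6-4-6 3-6 7 2 19 11-5 19 4 4-4 12-4 28 4 13-5 15-14 14 6 11-8 5-2z"/><path data-sink="43 341" data-exterior="1" d="M48 309l-6 0 0 78 5 3 10 1 38-14 48 1 26 9 9-11 3-11 6-6 0-7-3-7-15 5-18 0-23 8-32-3-11-11-13-21-9-2z"/><path data-sink="501 537" data-exterior="1" d="M487 407l-7 2-6 6-3 12 7 8-13 13 9 7 9 13-1 29 3 6 0 9-16 25 48 1 4-35 5-16 0-16-4-12-12-19-7-21z"/><path data-sink="545 537" data-exterior="1" d="M533 407l-17 3-14 7 8 23 12 19 4 12 0 16-5 16-4 33 2 2 34 0 1-126-17-2z"/><path data-sink="79 29" data-exterior="0" d="M136 26l-75 0 1 22 9 22 9 3 11 8 33 2 17 10 6 6 1 6 5-16 14-14-7-9-7 3-6-2-12-11-6-13 8-12z"/><path data-sink="496 27" data-exterior="1" d="M516 26l-60 0-9 13 6 21-2 12-17 27 3 3 18-3 16-12 16-4 15-24 13-4 6-7-4-9z"/>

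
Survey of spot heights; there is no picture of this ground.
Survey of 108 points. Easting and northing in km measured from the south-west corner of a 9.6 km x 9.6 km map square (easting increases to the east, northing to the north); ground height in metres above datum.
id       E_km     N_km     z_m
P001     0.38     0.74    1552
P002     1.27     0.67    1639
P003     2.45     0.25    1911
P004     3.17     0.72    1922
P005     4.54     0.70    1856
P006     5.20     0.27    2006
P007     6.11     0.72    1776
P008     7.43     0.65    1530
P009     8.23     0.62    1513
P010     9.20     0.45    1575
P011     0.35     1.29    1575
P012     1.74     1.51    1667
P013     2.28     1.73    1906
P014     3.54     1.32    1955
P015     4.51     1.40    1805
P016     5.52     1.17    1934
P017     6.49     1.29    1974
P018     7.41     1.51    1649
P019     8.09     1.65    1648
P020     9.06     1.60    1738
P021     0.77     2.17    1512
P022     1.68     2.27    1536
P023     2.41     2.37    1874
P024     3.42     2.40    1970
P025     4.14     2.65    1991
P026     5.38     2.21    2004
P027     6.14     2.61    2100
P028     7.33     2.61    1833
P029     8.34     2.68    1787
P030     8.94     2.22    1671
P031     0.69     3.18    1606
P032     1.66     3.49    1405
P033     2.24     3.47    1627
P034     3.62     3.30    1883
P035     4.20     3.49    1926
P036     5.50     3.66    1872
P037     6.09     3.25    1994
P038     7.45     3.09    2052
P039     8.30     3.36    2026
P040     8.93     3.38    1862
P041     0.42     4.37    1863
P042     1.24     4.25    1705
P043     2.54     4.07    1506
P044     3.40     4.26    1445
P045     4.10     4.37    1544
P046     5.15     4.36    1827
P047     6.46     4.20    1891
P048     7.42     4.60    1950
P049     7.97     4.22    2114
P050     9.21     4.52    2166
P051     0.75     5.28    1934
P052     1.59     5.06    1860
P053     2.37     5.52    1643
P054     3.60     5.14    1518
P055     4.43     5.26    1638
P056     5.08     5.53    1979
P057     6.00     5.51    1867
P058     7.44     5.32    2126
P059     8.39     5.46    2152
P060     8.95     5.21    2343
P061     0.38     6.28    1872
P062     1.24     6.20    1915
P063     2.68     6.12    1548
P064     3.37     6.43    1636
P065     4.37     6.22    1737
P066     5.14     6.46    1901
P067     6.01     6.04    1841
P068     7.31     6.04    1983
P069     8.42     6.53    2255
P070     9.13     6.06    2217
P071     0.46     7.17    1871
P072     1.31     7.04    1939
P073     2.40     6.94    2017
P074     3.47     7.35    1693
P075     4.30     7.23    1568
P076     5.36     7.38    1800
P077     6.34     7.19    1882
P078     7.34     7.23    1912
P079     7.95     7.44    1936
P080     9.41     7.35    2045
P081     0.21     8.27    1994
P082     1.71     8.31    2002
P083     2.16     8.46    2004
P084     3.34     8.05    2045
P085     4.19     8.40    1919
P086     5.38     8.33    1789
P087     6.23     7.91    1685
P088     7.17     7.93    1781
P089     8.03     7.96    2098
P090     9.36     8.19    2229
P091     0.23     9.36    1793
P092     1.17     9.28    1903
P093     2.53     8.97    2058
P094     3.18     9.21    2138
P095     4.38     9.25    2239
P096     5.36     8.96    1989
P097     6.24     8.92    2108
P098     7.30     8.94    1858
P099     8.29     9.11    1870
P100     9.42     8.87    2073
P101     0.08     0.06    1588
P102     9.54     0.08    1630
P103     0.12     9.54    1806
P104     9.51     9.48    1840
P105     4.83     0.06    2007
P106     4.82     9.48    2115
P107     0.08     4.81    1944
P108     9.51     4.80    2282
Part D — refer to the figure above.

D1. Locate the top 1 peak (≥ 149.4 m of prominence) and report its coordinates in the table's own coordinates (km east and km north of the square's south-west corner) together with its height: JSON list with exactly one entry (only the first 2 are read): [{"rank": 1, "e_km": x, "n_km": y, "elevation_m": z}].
[{"rank": 1, "e_km": 8.96, "n_km": 5.19, "elevation_m": 2345}]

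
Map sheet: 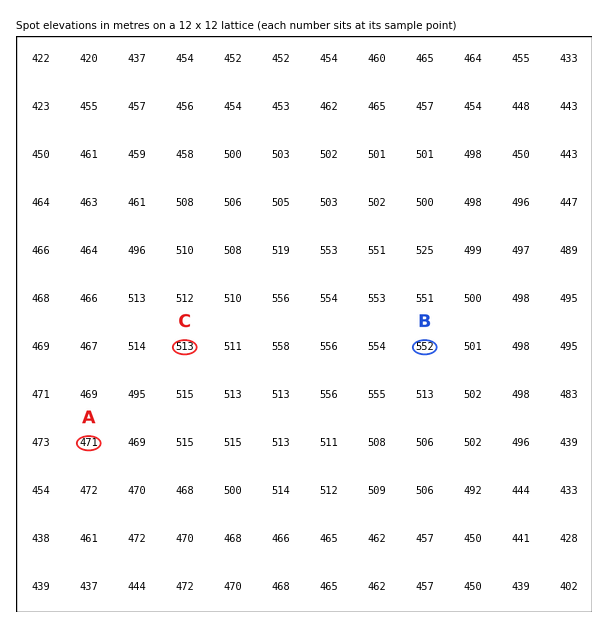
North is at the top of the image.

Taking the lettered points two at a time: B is above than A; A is below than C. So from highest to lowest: B C A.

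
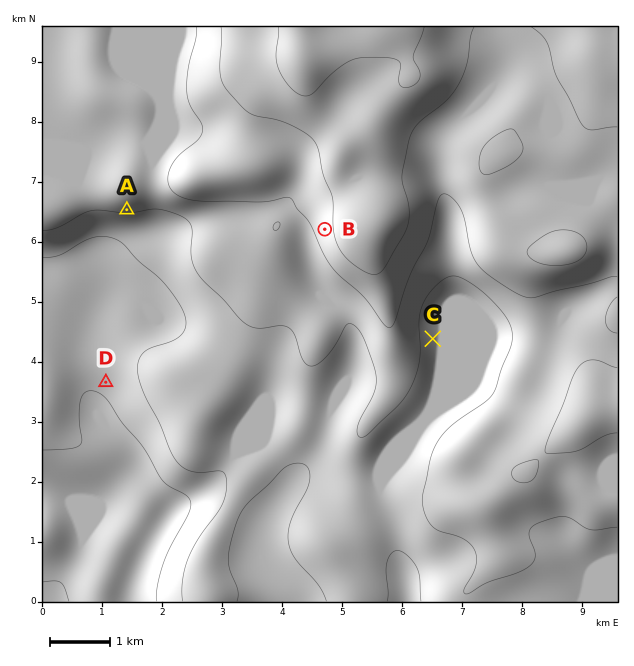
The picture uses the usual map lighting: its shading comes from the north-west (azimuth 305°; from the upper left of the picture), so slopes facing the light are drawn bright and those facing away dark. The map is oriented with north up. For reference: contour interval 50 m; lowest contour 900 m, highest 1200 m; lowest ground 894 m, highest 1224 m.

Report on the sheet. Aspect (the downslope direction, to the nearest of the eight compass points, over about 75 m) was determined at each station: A S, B W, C E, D SW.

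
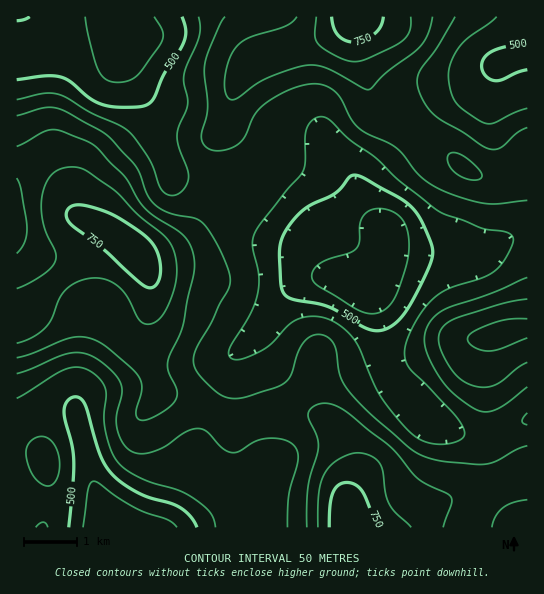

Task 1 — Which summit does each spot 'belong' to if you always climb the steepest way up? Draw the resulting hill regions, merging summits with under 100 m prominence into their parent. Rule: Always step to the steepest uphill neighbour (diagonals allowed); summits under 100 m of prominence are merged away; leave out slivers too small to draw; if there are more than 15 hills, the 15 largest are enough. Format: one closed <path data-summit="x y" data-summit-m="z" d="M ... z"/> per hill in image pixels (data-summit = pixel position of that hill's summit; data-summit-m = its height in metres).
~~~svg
<path data-summit="137 254" data-summit-m="779" d="M113 27l-7 10-9 4-66 12-15 1 0 367 33-13 17 0 8 4 10 29 8 40 19 45 2 2 62 0 18-13 11-12 4-8 0-9-9-27-2-12 28-52 8-38 24-23 26-36 14-13 17-8 22 0-10-5-13-17-8-7-34-12-21-12-13-13-4-8-2-20-5 1-35-4-17-4-3-3-14-32-5-26-27-49z"/><path data-summit="355 17" data-summit-m="788" d="M527 16l-416 1 4 20 8 22 26 50 8 32 14 32 3 3 9 3 43 5 33-15 20 6 17 14 24 37 13 16 11 33 13 10 6 2 10-9 10-13 5-14 1-8 1 4 12 4 53 0 14 4 14 0 26-16 19-5z"/><path data-summit="350 527" data-summit-m="791" d="M265 169l-18 4-15 10 0 16 5 12 18 17 50 20 8 7 13 17 13 6-25-1-17 8-14 13-26 36-24 23-8 38-28 52 2 12 9 27 0 9-4 8-9 10-19 14 351 1 1-107-33 15-18 3-30-10-20-10-28-32-11-17-5-17-4-35-8-23-27-20-11-33-13-16-24-37-17-14z"/><path data-summit="503 333" data-summit-m="712" d="M527 235l-18 4-26 16-14 0-14-4-53 0-12-4-1-4-1 8-5 14-10 13-12 9 10 8 4 8 9 55 11 24 32 37 11 6 32 12 21 0 37-18z"/>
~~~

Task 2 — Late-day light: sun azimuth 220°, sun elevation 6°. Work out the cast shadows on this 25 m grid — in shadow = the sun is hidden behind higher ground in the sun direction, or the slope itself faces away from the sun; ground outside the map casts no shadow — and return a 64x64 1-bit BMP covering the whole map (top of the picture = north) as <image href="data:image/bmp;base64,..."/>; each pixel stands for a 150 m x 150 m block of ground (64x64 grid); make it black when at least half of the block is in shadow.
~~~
<image width="64" height="64" href="data:image/bmp;base64,Qk0+AgAAAAAAAD4AAAAoAAAAQAAAAEAAAAABAAEAAAAAAAACAAATCwAAEwsAAAIAAAAAAAAA////AAAAAAABAAAAAA4AAAAAAAAADwAAAQAAAAAfAAABAAAAAB+AAAGAAAAAHwAAAYAAAAAPAAADAAAAAAAAAAMAAAAAAHwABwAAAAAD/wAHAAAAAAf/AAcAAAAAD/8ADwAAAAAf/gAHAAAAAD/+AAIAAAAAf/wAAAAAAAD/+AAAAAAAAP/4AAAAAAAA//AAAAAAAAD/wAAAAAMAAH8AAAAAAwAAPgAAAAAAAAAAAAAAAAAAAAAAAAAAAAAAAAAAAAAAAAHwAAAAAAAAA/gAAAAAAAAH/AAAAAAAAA/8AcAAAAAAH/4B/wAAAAAf/gD/AAAAAB/+AH8AAAAAD/4AAAAAAAAD/gAAAAAYAAA8AAAAADwAAAAAAAAAfAAAAAAAAAD+AAAAAAAAAf8AAAAAAAAD/4AAAAAAAAf/gAAAAAAAD/+AAAAAAAAf/8AAAAAAAB//wAAAAAAAH//AAAAAAAA//8AAAAAAAD//gAAAAAAAP/4AAAAAIAB//AAAAABwAH/4AAAAAPAA//AAAAAB8AH/8AAAAAfwA//gAAAAD/gH/+AAAAAP+B//wAAAAA/4///AAAAAB/A//4AAAAAAAB//gAAAAAAAD/+AAAAAAAAD/4AAAAAAAAD/AAAAAAAAAH8AAAAAAAAAPgAAAAAAAAAAAAAAAAAAAAAAAAAAAAAAAAAAAAAAAA=="/>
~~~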